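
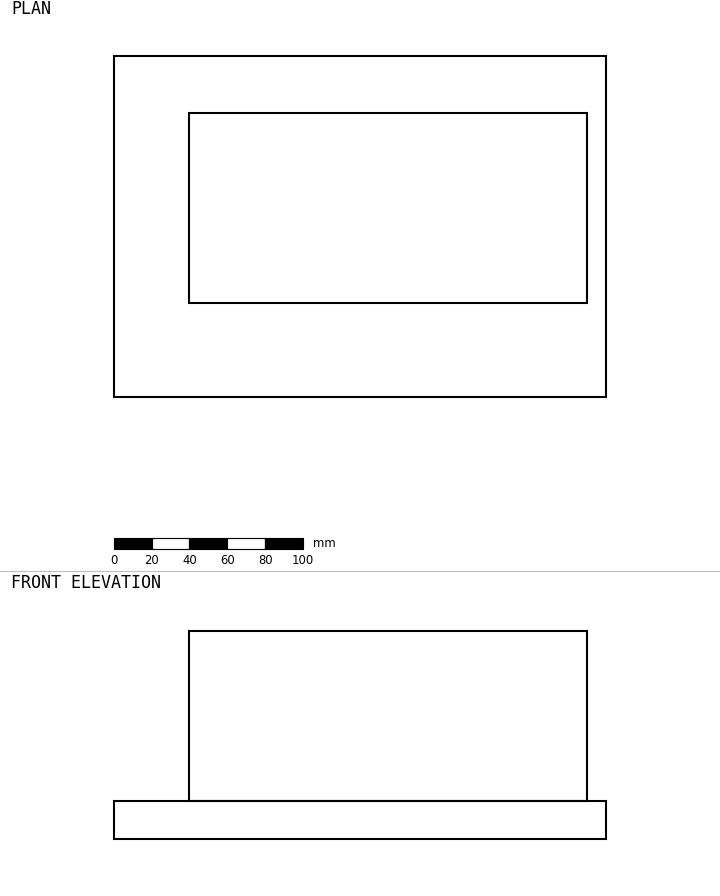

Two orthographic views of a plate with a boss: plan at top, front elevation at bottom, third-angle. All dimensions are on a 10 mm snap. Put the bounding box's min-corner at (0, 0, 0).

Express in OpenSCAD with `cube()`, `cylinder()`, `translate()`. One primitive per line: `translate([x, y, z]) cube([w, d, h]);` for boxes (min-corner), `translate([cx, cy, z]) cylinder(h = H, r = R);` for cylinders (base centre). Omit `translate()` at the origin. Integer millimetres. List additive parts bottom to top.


cube([260, 180, 20]);
translate([40, 50, 20]) cube([210, 100, 90]);


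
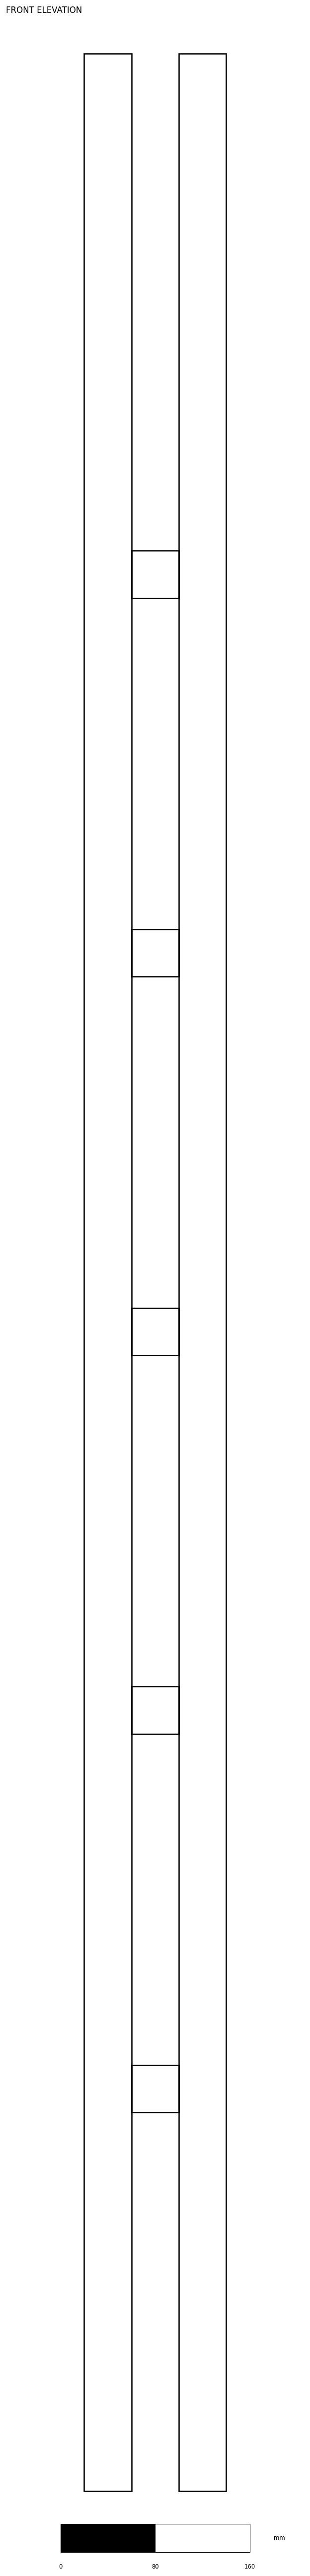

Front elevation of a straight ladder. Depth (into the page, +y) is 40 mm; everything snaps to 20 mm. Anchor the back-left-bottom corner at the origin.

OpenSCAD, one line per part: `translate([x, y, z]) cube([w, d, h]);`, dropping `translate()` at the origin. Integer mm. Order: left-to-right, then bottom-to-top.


cube([40, 40, 2060]);
translate([40, 0, 320]) cube([40, 40, 40]);
translate([40, 0, 640]) cube([40, 40, 40]);
translate([40, 0, 960]) cube([40, 40, 40]);
translate([40, 0, 1280]) cube([40, 40, 40]);
translate([40, 0, 1600]) cube([40, 40, 40]);
translate([80, 0, 0]) cube([40, 40, 2060]);


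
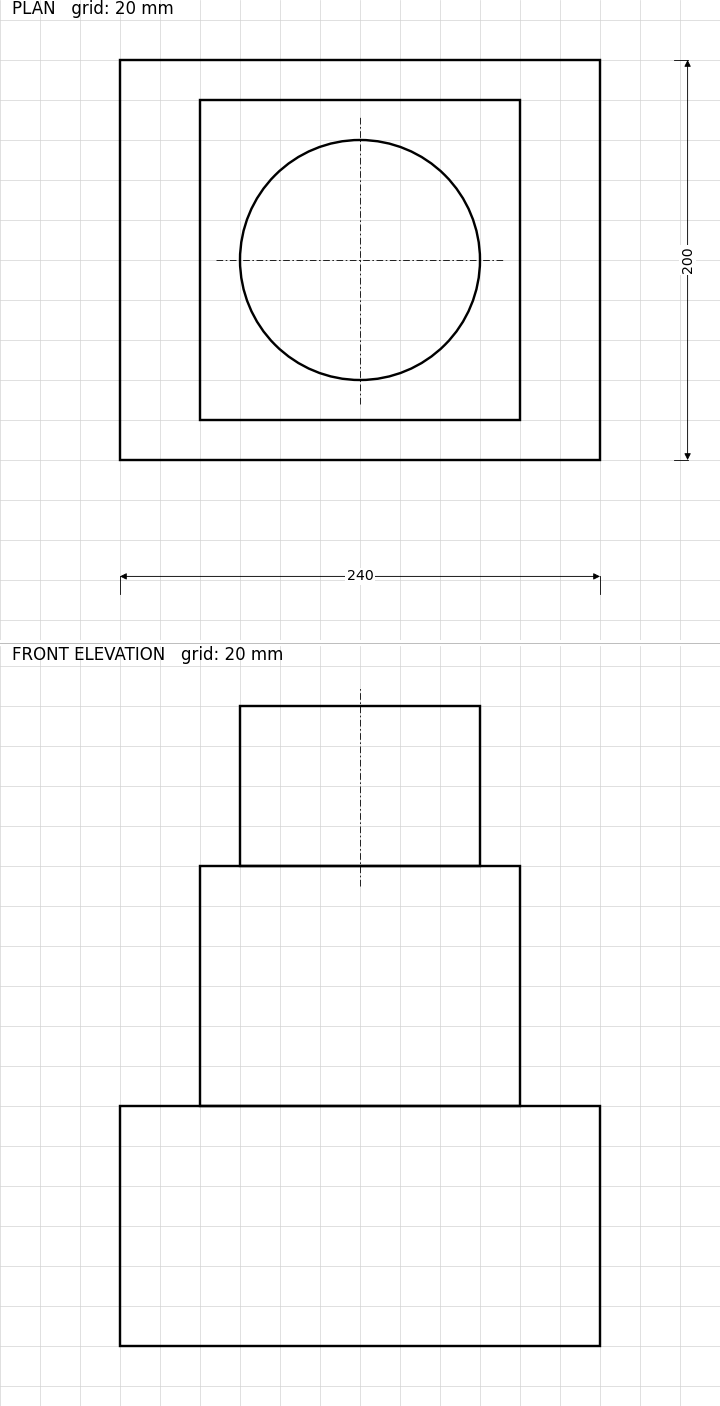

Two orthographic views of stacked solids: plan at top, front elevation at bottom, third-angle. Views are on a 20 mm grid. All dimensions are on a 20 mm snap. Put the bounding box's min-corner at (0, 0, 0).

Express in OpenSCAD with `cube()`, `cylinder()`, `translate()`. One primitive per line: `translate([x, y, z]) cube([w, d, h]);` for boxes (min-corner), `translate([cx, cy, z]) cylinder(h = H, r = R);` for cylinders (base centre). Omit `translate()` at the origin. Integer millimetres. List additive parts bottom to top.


cube([240, 200, 120]);
translate([40, 20, 120]) cube([160, 160, 120]);
translate([120, 100, 240]) cylinder(h = 80, r = 60);


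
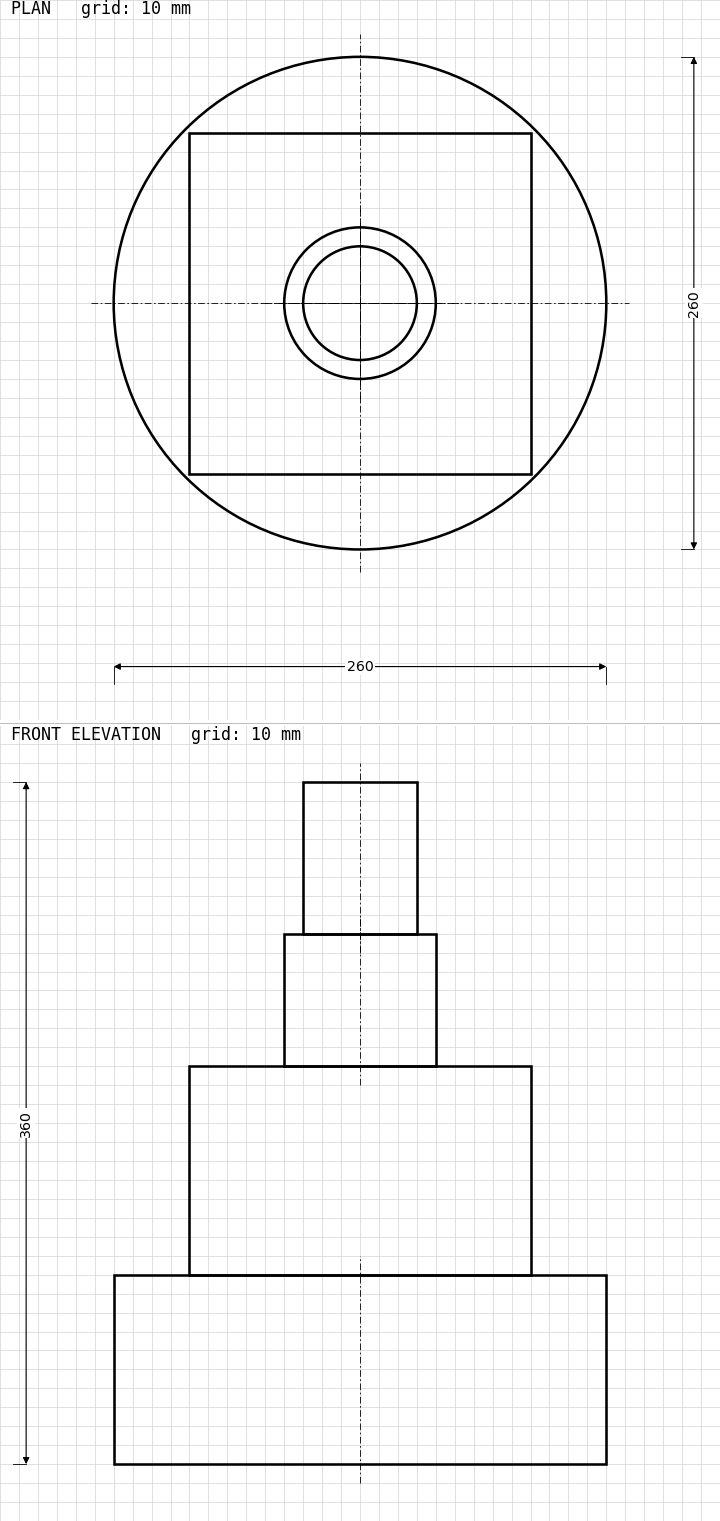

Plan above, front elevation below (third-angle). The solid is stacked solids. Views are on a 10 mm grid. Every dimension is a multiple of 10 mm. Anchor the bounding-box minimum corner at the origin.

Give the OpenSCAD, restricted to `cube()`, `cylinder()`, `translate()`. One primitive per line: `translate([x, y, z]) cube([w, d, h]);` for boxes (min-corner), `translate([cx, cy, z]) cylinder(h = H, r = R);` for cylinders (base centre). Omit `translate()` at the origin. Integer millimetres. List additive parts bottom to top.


translate([130, 130, 0]) cylinder(h = 100, r = 130);
translate([40, 40, 100]) cube([180, 180, 110]);
translate([130, 130, 210]) cylinder(h = 70, r = 40);
translate([130, 130, 280]) cylinder(h = 80, r = 30);


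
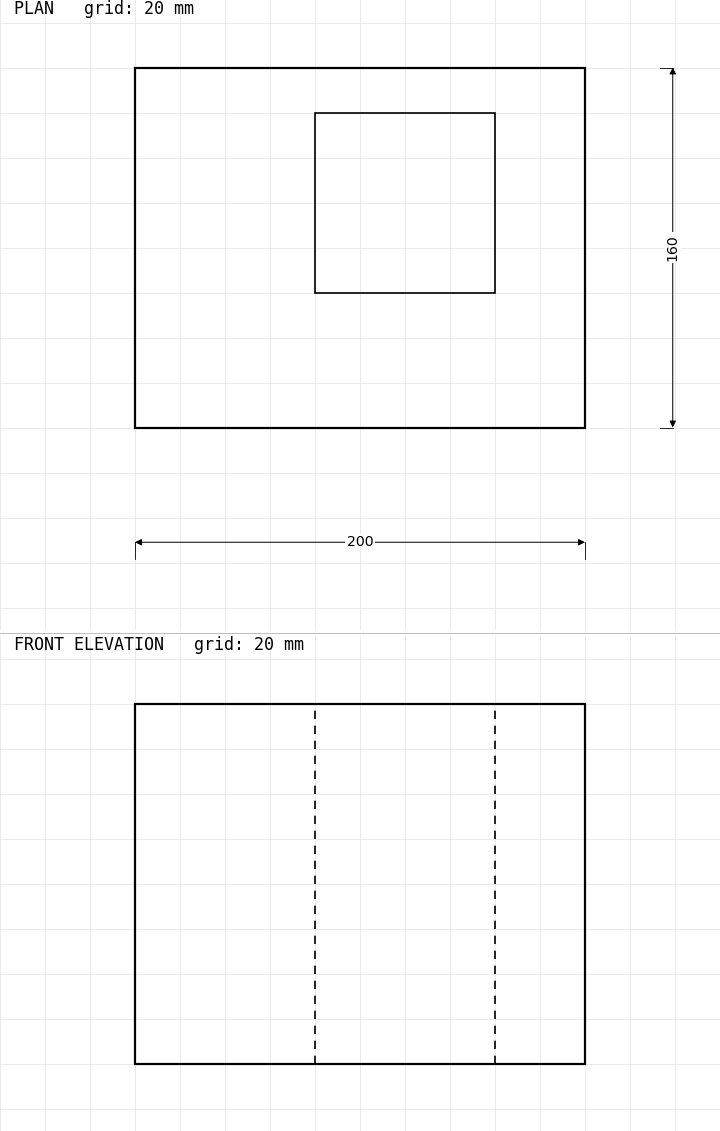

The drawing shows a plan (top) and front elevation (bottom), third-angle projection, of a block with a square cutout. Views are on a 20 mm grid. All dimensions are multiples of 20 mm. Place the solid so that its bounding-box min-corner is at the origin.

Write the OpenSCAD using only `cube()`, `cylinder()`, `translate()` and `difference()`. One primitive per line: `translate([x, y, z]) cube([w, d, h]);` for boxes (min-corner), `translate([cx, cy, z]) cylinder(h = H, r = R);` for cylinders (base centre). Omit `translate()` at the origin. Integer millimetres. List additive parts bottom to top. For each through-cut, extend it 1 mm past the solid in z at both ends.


difference() {
  cube([200, 160, 160]);
  translate([80, 60, -1]) cube([80, 80, 162]);
}


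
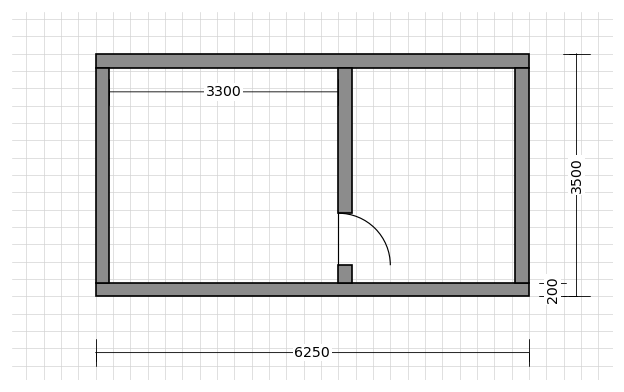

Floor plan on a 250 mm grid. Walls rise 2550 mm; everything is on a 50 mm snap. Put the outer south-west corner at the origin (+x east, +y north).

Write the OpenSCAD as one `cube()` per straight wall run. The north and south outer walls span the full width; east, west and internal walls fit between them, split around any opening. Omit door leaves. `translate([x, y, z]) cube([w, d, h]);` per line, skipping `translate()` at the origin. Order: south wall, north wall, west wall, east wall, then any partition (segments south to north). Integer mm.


cube([6250, 200, 2550]);
translate([0, 3300, 0]) cube([6250, 200, 2550]);
translate([0, 200, 0]) cube([200, 3100, 2550]);
translate([6050, 200, 0]) cube([200, 3100, 2550]);
translate([3500, 200, 0]) cube([200, 250, 2550]);
translate([3500, 1200, 0]) cube([200, 2100, 2550]);


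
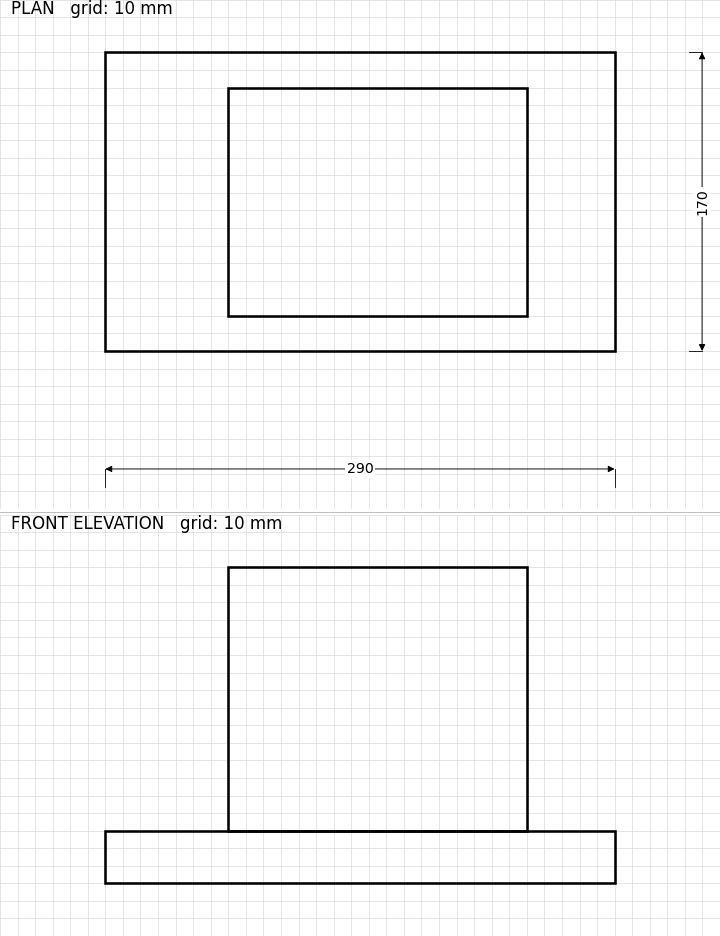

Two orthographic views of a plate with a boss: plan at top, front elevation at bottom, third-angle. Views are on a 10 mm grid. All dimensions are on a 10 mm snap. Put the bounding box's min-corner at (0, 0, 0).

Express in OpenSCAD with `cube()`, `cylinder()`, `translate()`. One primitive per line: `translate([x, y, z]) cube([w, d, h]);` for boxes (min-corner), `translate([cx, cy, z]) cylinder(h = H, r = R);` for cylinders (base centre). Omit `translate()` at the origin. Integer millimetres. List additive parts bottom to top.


cube([290, 170, 30]);
translate([70, 20, 30]) cube([170, 130, 150]);


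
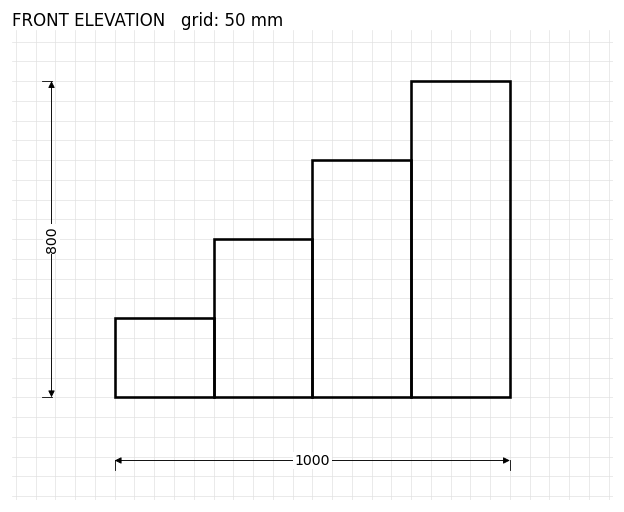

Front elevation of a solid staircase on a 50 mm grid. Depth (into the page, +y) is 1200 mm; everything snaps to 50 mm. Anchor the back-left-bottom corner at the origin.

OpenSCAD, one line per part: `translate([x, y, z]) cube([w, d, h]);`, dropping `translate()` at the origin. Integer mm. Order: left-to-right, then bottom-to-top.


cube([250, 1200, 200]);
translate([250, 0, 0]) cube([250, 1200, 400]);
translate([500, 0, 0]) cube([250, 1200, 600]);
translate([750, 0, 0]) cube([250, 1200, 800]);


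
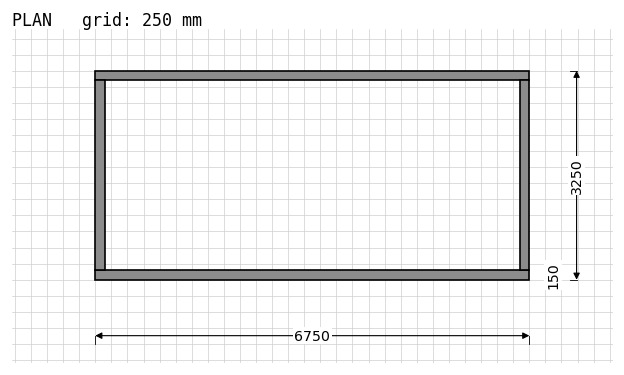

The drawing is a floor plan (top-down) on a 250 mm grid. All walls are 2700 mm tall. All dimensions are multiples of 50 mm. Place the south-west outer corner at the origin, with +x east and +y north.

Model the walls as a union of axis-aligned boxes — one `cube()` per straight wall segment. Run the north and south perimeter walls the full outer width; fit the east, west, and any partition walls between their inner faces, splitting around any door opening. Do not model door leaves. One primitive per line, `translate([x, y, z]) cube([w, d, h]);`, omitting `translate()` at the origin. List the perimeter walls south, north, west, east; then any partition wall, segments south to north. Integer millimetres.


cube([6750, 150, 2700]);
translate([0, 3100, 0]) cube([6750, 150, 2700]);
translate([0, 150, 0]) cube([150, 2950, 2700]);
translate([6600, 150, 0]) cube([150, 2950, 2700]);


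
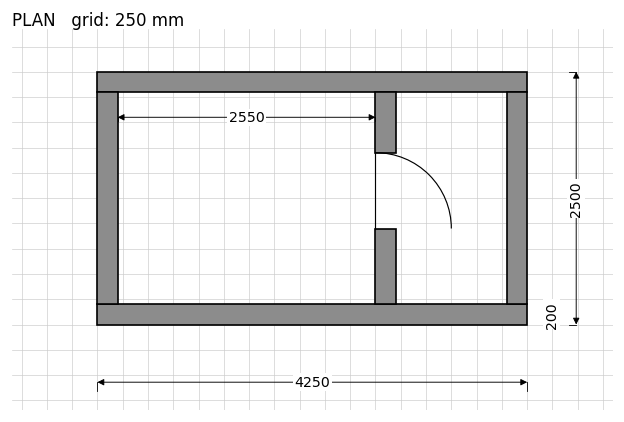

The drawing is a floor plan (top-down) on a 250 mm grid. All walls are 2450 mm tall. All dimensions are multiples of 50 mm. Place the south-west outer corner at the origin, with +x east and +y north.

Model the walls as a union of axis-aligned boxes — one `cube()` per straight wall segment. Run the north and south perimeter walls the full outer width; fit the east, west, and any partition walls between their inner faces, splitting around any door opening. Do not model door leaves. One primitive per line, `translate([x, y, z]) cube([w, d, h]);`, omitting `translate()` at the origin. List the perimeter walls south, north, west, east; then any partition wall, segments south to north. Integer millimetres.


cube([4250, 200, 2450]);
translate([0, 2300, 0]) cube([4250, 200, 2450]);
translate([0, 200, 0]) cube([200, 2100, 2450]);
translate([4050, 200, 0]) cube([200, 2100, 2450]);
translate([2750, 200, 0]) cube([200, 750, 2450]);
translate([2750, 1700, 0]) cube([200, 600, 2450]);


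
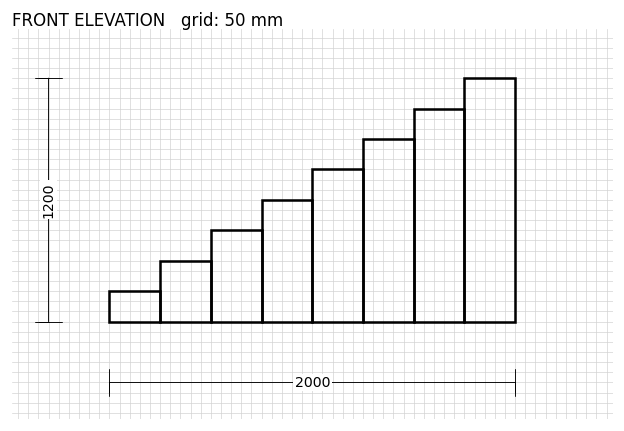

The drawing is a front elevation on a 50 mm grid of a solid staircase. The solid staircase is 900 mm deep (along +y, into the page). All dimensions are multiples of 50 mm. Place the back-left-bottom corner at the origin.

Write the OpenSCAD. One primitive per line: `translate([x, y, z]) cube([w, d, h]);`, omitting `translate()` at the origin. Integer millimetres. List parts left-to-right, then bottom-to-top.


cube([250, 900, 150]);
translate([250, 0, 0]) cube([250, 900, 300]);
translate([500, 0, 0]) cube([250, 900, 450]);
translate([750, 0, 0]) cube([250, 900, 600]);
translate([1000, 0, 0]) cube([250, 900, 750]);
translate([1250, 0, 0]) cube([250, 900, 900]);
translate([1500, 0, 0]) cube([250, 900, 1050]);
translate([1750, 0, 0]) cube([250, 900, 1200]);


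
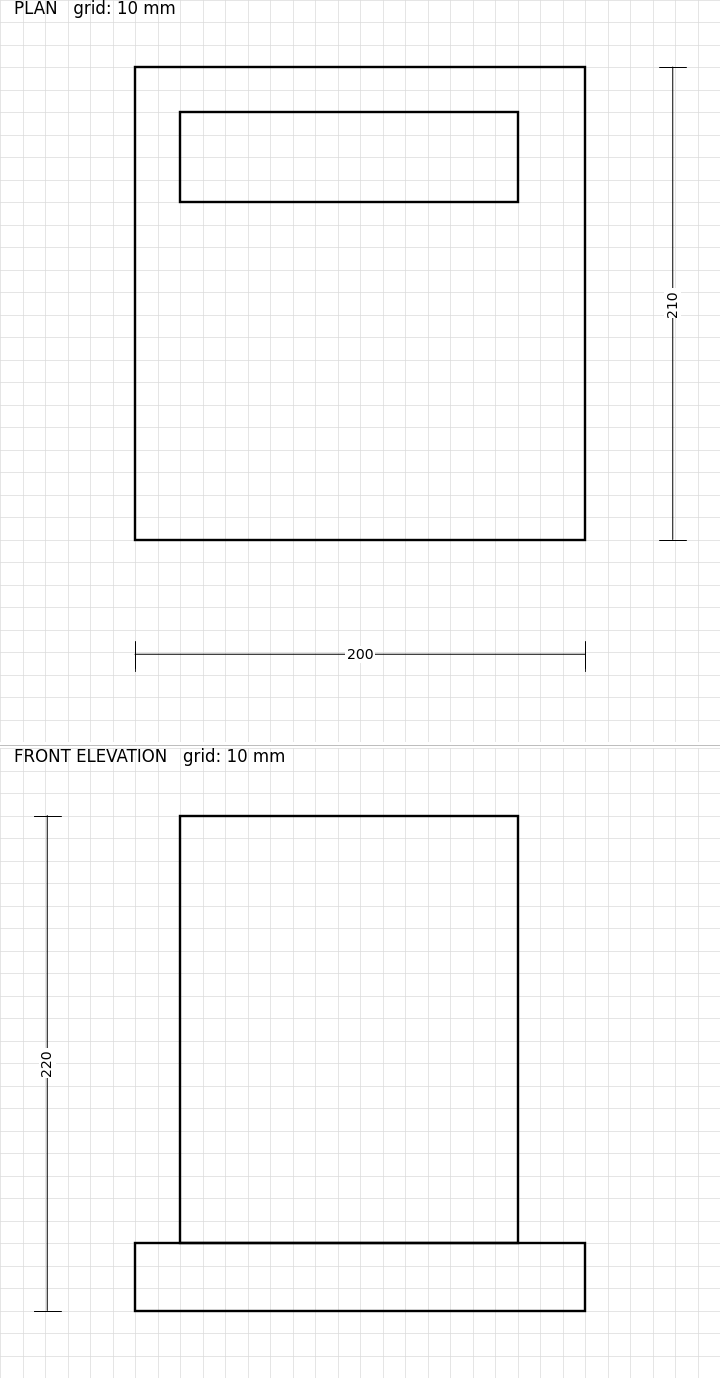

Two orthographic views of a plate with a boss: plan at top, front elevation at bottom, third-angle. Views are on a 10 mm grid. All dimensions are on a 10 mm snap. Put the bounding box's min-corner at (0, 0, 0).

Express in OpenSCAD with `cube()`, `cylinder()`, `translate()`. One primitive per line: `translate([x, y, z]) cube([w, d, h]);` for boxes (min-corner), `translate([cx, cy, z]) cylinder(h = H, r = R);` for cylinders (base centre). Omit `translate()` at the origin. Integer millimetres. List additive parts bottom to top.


cube([200, 210, 30]);
translate([20, 150, 30]) cube([150, 40, 190]);


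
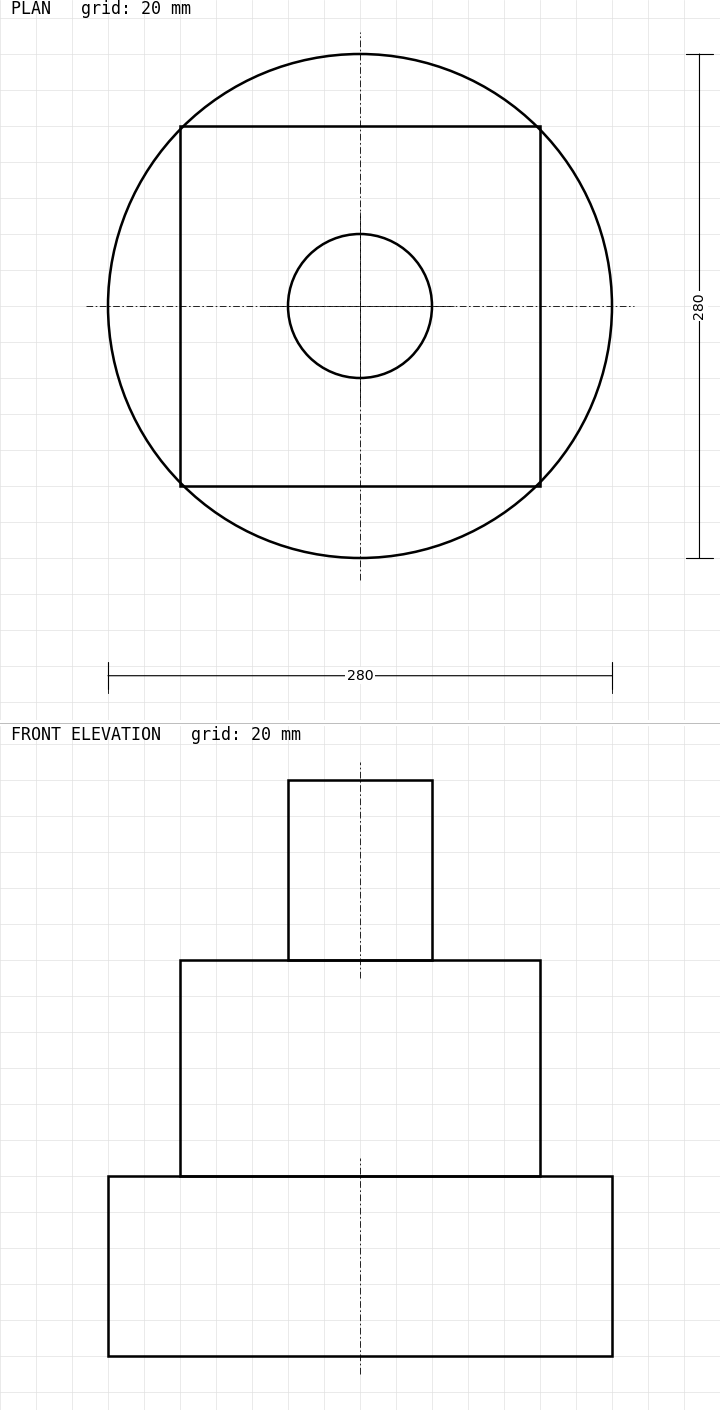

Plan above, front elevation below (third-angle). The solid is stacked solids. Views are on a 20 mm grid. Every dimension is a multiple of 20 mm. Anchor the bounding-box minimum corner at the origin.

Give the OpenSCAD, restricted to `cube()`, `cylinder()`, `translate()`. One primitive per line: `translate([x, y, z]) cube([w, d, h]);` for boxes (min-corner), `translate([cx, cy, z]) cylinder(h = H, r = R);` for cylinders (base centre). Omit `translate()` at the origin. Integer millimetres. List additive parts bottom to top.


translate([140, 140, 0]) cylinder(h = 100, r = 140);
translate([40, 40, 100]) cube([200, 200, 120]);
translate([140, 140, 220]) cylinder(h = 100, r = 40);


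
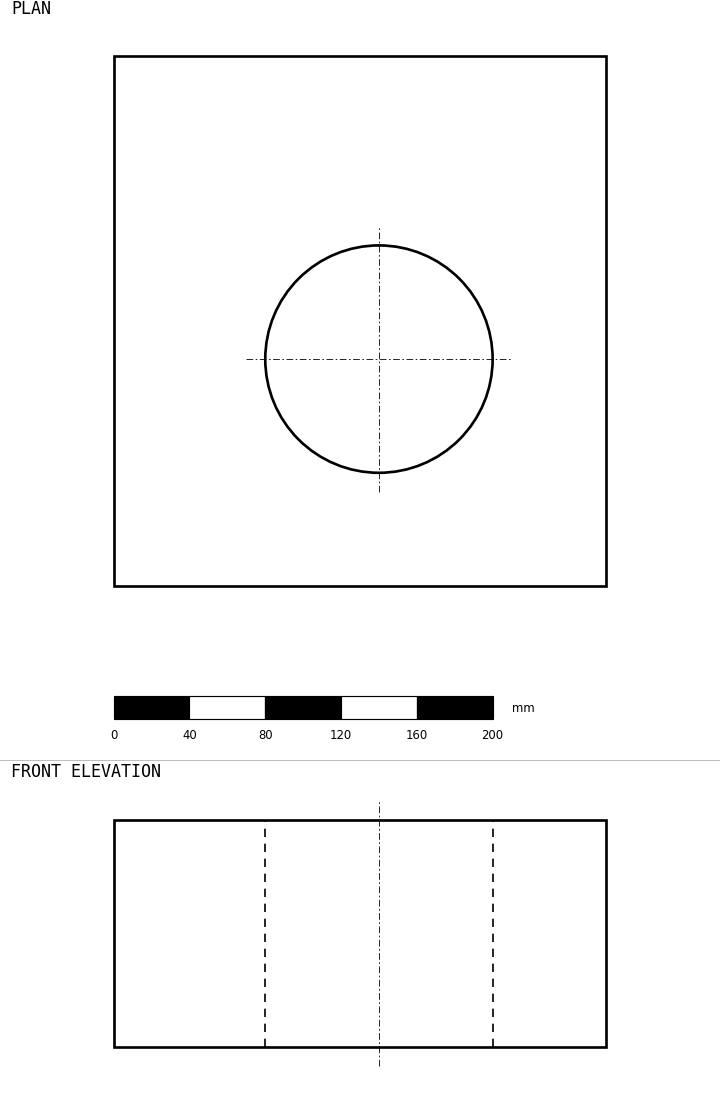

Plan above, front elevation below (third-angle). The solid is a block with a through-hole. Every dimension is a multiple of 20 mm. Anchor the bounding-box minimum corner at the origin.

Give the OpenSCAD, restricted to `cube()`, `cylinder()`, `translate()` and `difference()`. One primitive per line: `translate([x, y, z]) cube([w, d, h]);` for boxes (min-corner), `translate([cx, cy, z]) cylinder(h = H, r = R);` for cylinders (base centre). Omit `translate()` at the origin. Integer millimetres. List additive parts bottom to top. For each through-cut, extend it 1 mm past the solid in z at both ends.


difference() {
  cube([260, 280, 120]);
  translate([140, 120, -1]) cylinder(h = 122, r = 60);
}


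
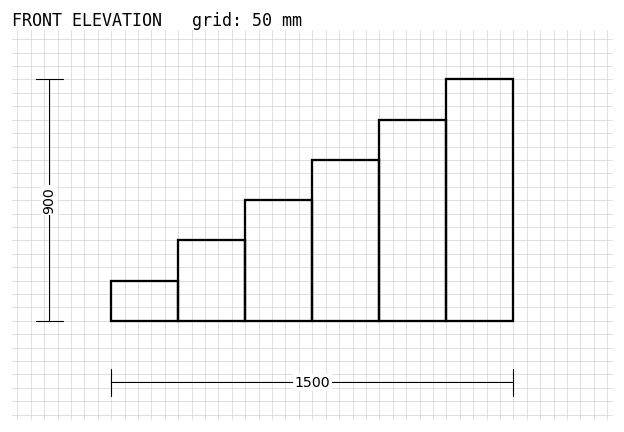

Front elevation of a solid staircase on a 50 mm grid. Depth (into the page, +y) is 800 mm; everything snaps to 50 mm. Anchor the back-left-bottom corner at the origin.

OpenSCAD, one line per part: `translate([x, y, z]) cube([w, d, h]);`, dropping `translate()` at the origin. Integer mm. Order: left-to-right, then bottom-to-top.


cube([250, 800, 150]);
translate([250, 0, 0]) cube([250, 800, 300]);
translate([500, 0, 0]) cube([250, 800, 450]);
translate([750, 0, 0]) cube([250, 800, 600]);
translate([1000, 0, 0]) cube([250, 800, 750]);
translate([1250, 0, 0]) cube([250, 800, 900]);


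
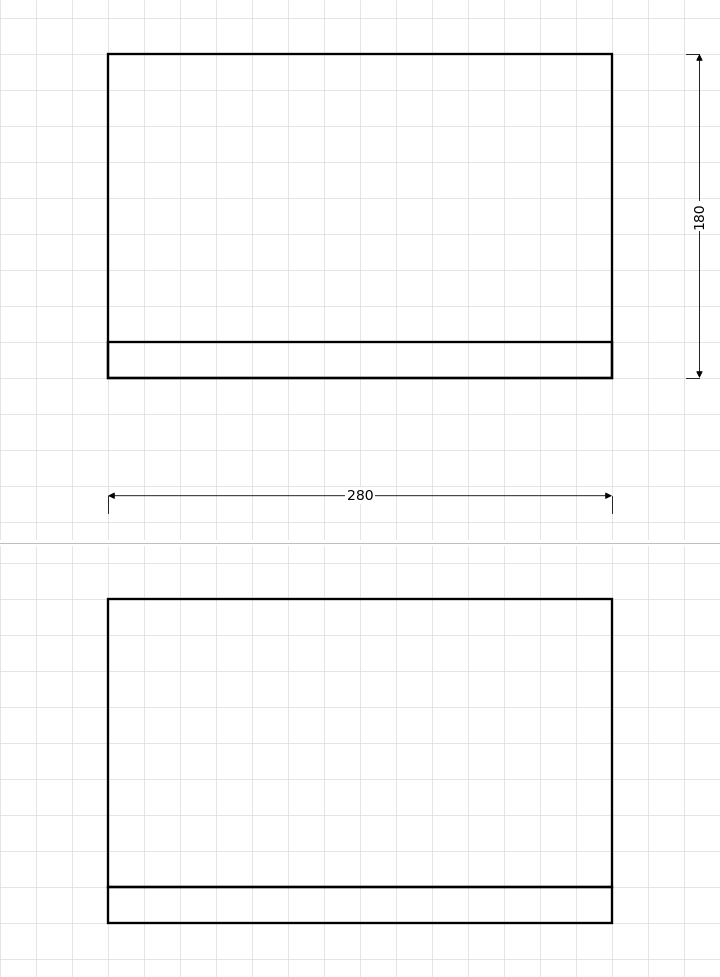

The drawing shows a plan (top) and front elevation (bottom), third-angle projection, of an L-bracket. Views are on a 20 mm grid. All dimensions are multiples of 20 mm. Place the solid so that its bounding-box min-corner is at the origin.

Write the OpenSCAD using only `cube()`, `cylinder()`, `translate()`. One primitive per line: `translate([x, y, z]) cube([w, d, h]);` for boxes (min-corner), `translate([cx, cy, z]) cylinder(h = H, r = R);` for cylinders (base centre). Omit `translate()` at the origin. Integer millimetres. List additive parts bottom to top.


cube([280, 180, 20]);
translate([0, 0, 20]) cube([280, 20, 160]);


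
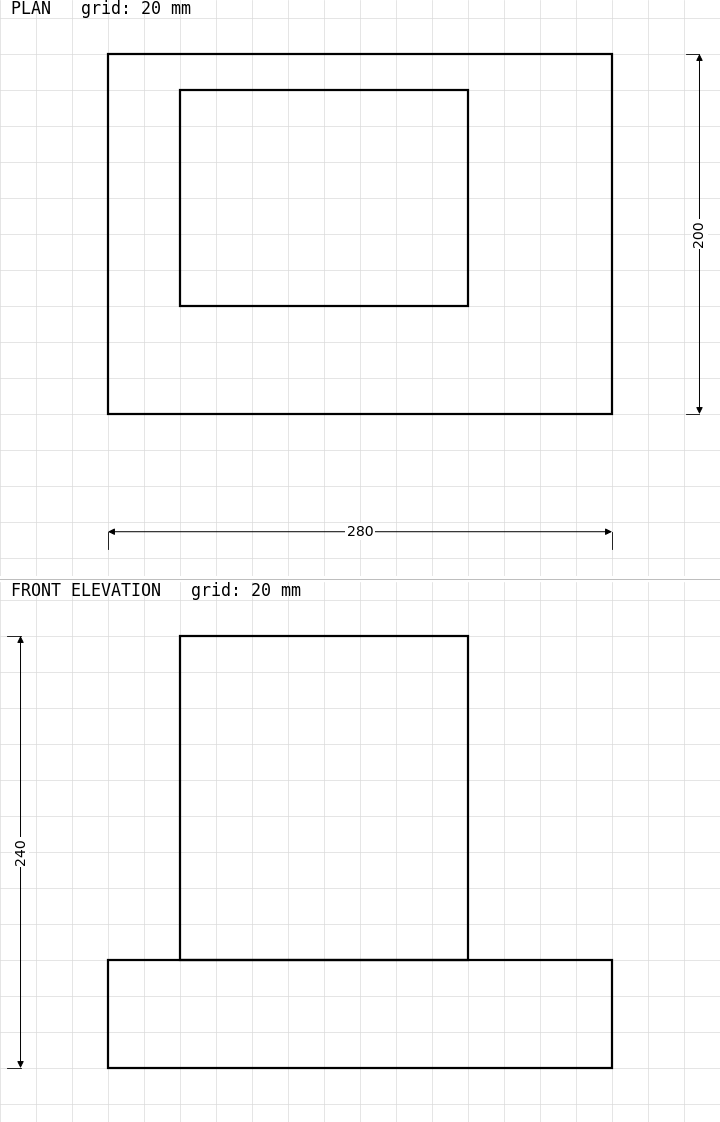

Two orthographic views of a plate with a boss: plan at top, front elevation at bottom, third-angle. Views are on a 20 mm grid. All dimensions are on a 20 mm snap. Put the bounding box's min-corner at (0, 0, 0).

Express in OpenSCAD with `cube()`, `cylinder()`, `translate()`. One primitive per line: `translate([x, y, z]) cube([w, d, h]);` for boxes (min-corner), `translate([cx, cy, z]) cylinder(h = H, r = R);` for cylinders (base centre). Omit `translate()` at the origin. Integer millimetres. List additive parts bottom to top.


cube([280, 200, 60]);
translate([40, 60, 60]) cube([160, 120, 180]);


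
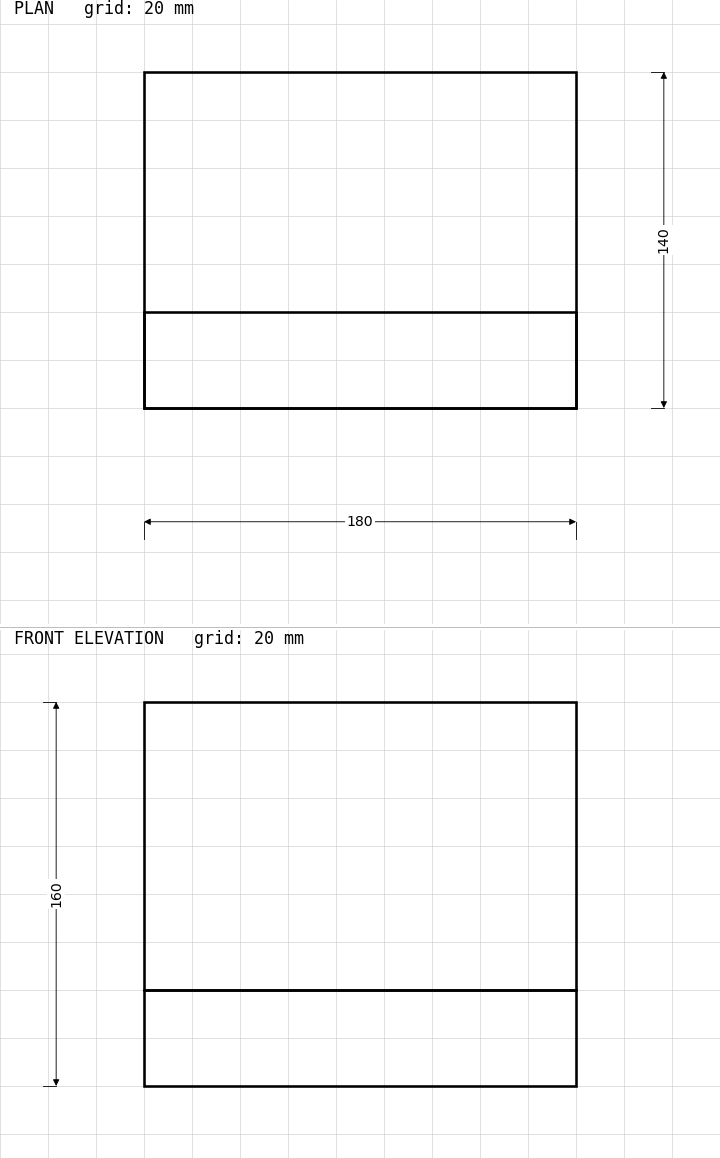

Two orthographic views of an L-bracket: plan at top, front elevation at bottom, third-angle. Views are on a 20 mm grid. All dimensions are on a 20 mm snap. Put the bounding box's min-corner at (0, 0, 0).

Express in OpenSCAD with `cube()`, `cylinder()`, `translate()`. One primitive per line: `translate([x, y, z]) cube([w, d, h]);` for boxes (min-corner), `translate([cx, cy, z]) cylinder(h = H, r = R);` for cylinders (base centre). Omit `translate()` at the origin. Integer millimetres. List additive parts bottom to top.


cube([180, 140, 40]);
translate([0, 0, 40]) cube([180, 40, 120]);


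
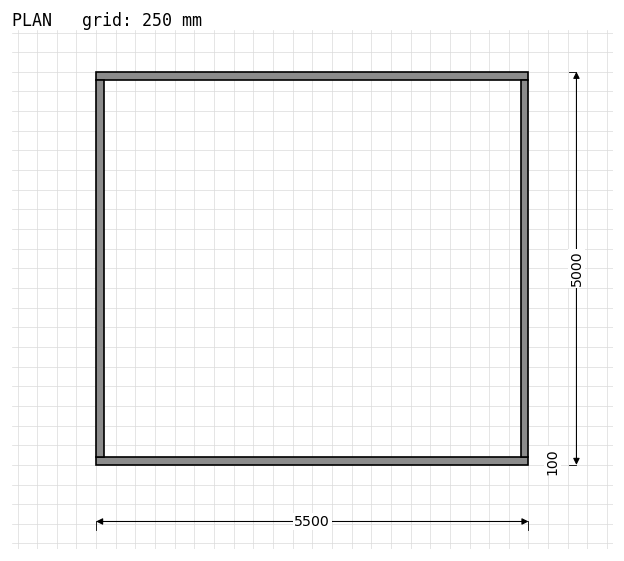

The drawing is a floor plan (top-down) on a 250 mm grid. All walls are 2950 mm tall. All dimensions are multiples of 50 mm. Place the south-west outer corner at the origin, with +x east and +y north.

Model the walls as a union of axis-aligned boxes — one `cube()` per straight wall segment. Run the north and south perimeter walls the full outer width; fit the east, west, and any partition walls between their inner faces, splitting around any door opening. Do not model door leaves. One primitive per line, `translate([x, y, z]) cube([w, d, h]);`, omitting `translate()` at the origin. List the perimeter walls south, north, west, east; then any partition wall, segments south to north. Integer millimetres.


cube([5500, 100, 2950]);
translate([0, 4900, 0]) cube([5500, 100, 2950]);
translate([0, 100, 0]) cube([100, 4800, 2950]);
translate([5400, 100, 0]) cube([100, 4800, 2950]);


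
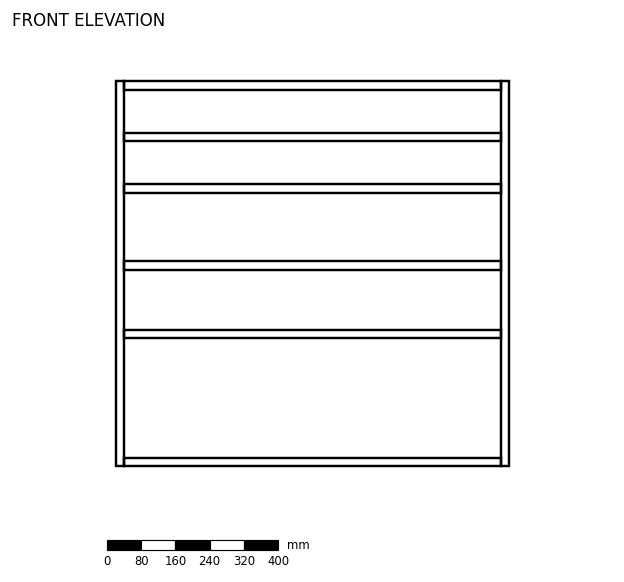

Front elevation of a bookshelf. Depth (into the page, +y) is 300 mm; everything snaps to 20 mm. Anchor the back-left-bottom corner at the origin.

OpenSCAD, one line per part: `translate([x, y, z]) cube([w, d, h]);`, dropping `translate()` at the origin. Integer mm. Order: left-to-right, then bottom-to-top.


cube([20, 300, 900]);
translate([20, 0, 0]) cube([880, 300, 20]);
translate([20, 0, 300]) cube([880, 300, 20]);
translate([20, 0, 460]) cube([880, 300, 20]);
translate([20, 0, 640]) cube([880, 300, 20]);
translate([20, 0, 760]) cube([880, 300, 20]);
translate([20, 0, 880]) cube([880, 300, 20]);
translate([900, 0, 0]) cube([20, 300, 900]);


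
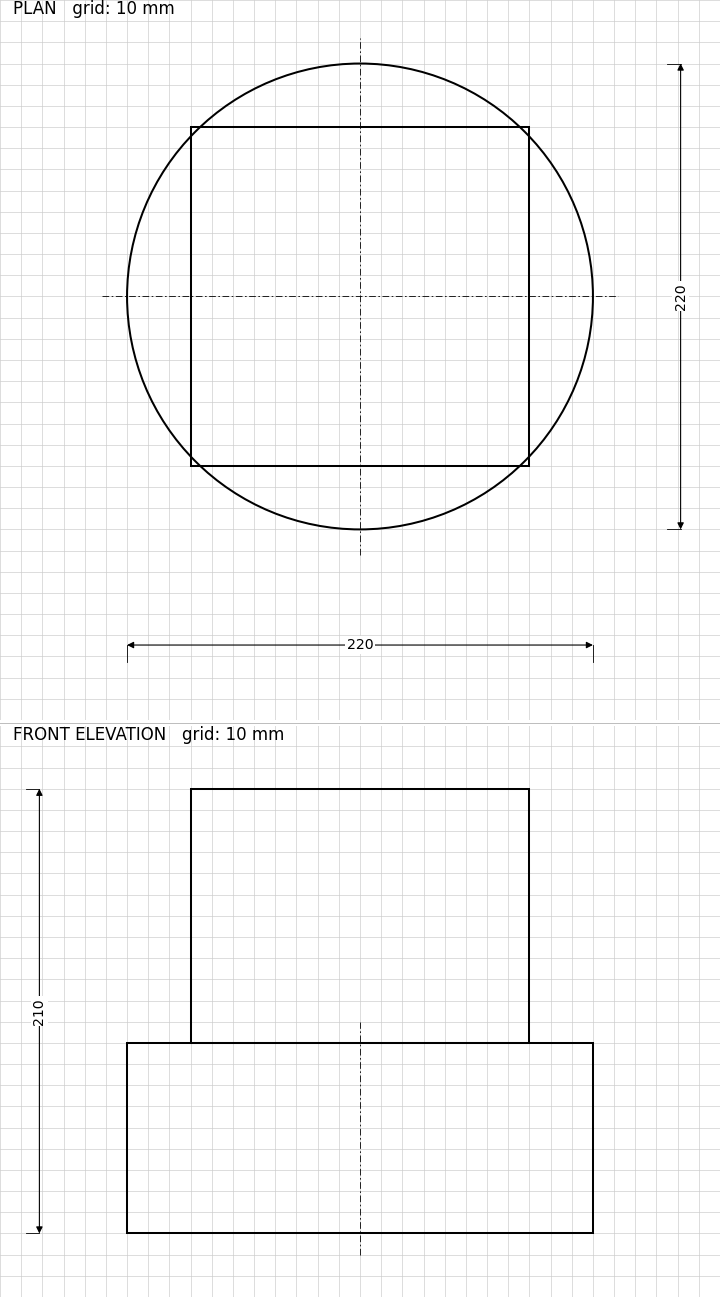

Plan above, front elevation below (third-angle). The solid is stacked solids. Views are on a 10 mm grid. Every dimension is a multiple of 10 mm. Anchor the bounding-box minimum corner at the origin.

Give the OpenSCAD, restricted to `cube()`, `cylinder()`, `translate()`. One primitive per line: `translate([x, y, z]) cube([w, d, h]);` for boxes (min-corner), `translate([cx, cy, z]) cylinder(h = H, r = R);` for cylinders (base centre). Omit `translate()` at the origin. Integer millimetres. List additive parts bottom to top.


translate([110, 110, 0]) cylinder(h = 90, r = 110);
translate([30, 30, 90]) cube([160, 160, 120]);


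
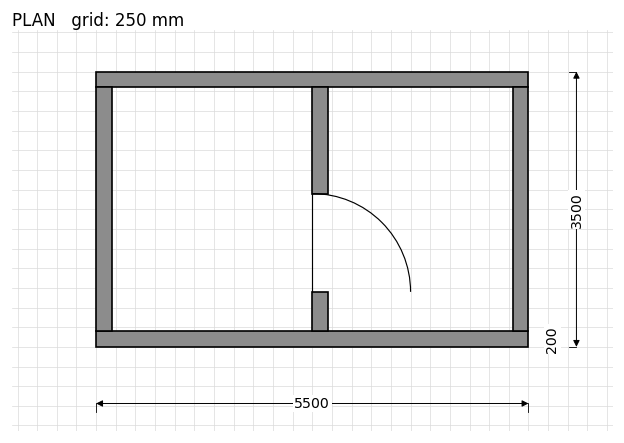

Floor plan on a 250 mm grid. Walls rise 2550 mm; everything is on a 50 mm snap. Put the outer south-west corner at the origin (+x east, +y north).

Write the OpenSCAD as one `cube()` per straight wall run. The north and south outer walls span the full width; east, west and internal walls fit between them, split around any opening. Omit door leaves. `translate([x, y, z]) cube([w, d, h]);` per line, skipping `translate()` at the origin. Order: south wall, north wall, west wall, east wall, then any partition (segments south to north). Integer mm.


cube([5500, 200, 2550]);
translate([0, 3300, 0]) cube([5500, 200, 2550]);
translate([0, 200, 0]) cube([200, 3100, 2550]);
translate([5300, 200, 0]) cube([200, 3100, 2550]);
translate([2750, 200, 0]) cube([200, 500, 2550]);
translate([2750, 1950, 0]) cube([200, 1350, 2550]);


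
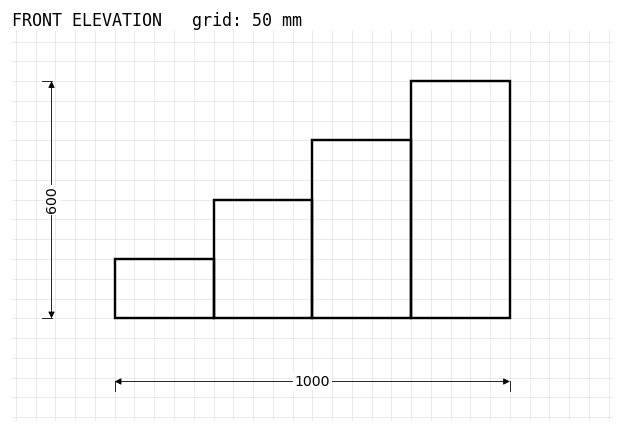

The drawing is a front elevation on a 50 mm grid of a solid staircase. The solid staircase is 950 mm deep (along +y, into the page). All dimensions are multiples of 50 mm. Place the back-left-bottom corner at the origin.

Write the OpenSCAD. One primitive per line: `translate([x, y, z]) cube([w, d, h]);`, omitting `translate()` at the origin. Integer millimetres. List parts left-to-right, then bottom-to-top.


cube([250, 950, 150]);
translate([250, 0, 0]) cube([250, 950, 300]);
translate([500, 0, 0]) cube([250, 950, 450]);
translate([750, 0, 0]) cube([250, 950, 600]);


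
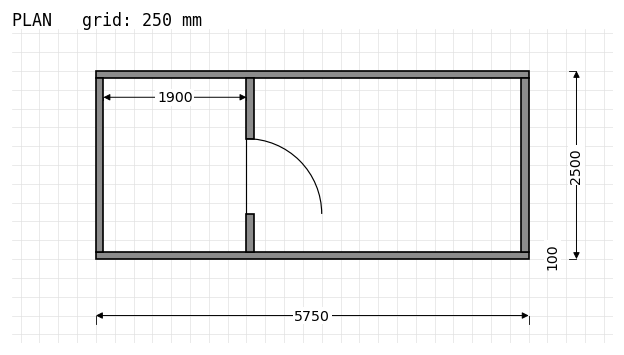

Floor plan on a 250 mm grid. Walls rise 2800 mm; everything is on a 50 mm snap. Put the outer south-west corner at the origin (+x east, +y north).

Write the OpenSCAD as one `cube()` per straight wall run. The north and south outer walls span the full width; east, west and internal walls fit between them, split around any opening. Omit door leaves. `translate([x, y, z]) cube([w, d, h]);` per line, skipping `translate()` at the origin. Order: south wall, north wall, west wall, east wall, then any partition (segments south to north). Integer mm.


cube([5750, 100, 2800]);
translate([0, 2400, 0]) cube([5750, 100, 2800]);
translate([0, 100, 0]) cube([100, 2300, 2800]);
translate([5650, 100, 0]) cube([100, 2300, 2800]);
translate([2000, 100, 0]) cube([100, 500, 2800]);
translate([2000, 1600, 0]) cube([100, 800, 2800]);


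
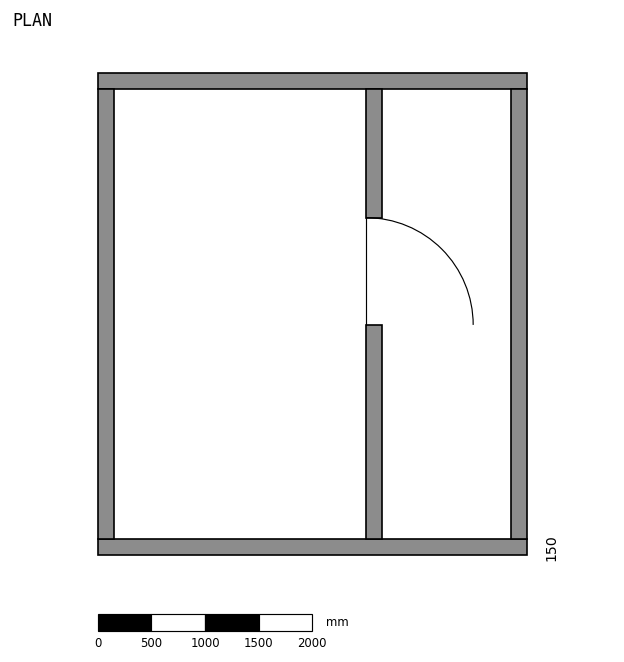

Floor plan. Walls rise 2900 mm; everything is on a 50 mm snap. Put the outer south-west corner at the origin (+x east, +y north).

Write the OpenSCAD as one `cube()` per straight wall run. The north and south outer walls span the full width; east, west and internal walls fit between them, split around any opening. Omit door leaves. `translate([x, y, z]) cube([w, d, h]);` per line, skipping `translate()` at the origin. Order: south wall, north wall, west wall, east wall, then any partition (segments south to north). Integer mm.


cube([4000, 150, 2900]);
translate([0, 4350, 0]) cube([4000, 150, 2900]);
translate([0, 150, 0]) cube([150, 4200, 2900]);
translate([3850, 150, 0]) cube([150, 4200, 2900]);
translate([2500, 150, 0]) cube([150, 2000, 2900]);
translate([2500, 3150, 0]) cube([150, 1200, 2900]);


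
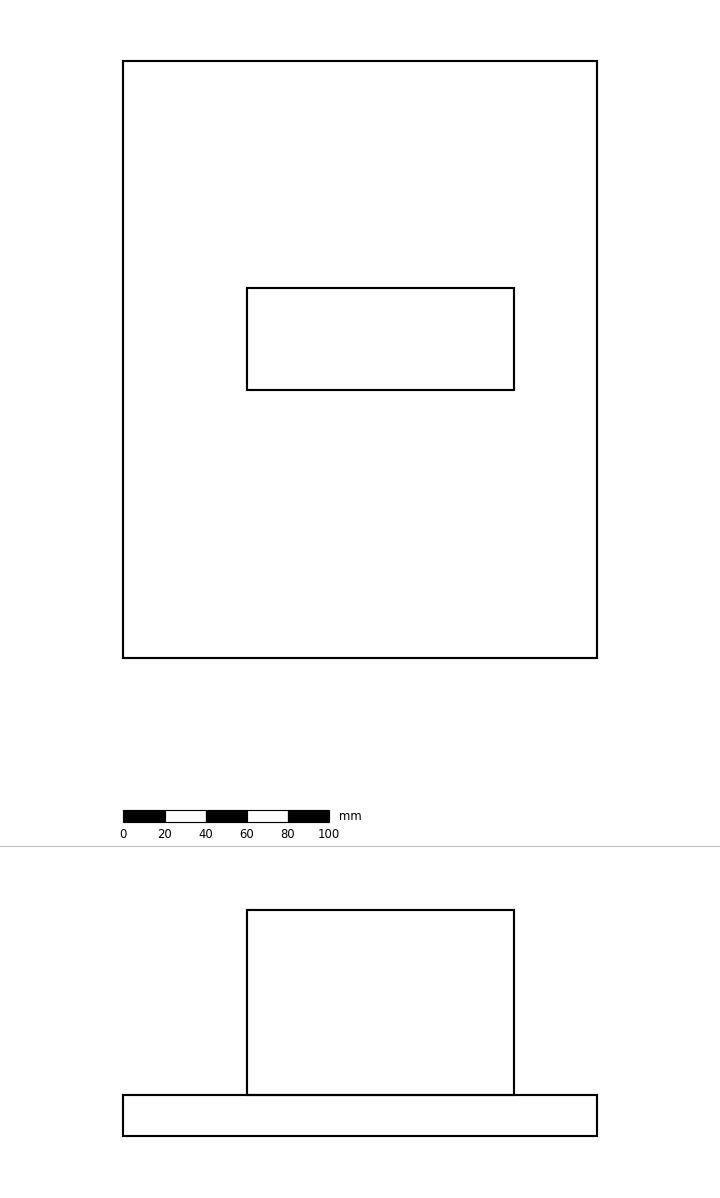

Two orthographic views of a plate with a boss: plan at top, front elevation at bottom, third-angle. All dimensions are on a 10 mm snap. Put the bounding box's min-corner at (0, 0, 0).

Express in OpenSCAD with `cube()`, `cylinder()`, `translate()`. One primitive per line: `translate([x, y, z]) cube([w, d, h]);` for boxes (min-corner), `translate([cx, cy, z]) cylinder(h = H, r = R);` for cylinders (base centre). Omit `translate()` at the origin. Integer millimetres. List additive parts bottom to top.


cube([230, 290, 20]);
translate([60, 130, 20]) cube([130, 50, 90]);


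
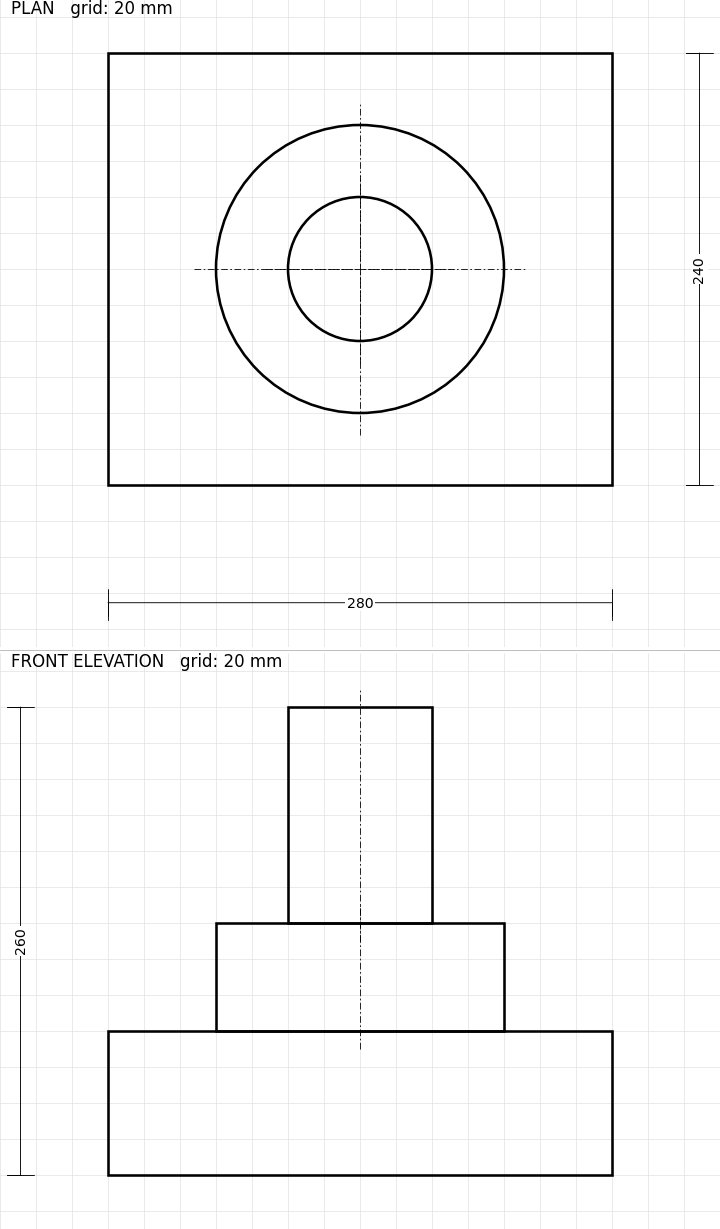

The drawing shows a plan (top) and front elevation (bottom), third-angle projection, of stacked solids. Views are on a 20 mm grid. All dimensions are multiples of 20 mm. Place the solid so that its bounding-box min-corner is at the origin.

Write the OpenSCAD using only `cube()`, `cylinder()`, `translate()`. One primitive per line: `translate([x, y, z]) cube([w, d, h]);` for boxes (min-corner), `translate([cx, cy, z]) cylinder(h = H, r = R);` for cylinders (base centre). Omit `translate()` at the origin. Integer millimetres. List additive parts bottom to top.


cube([280, 240, 80]);
translate([140, 120, 80]) cylinder(h = 60, r = 80);
translate([140, 120, 140]) cylinder(h = 120, r = 40);


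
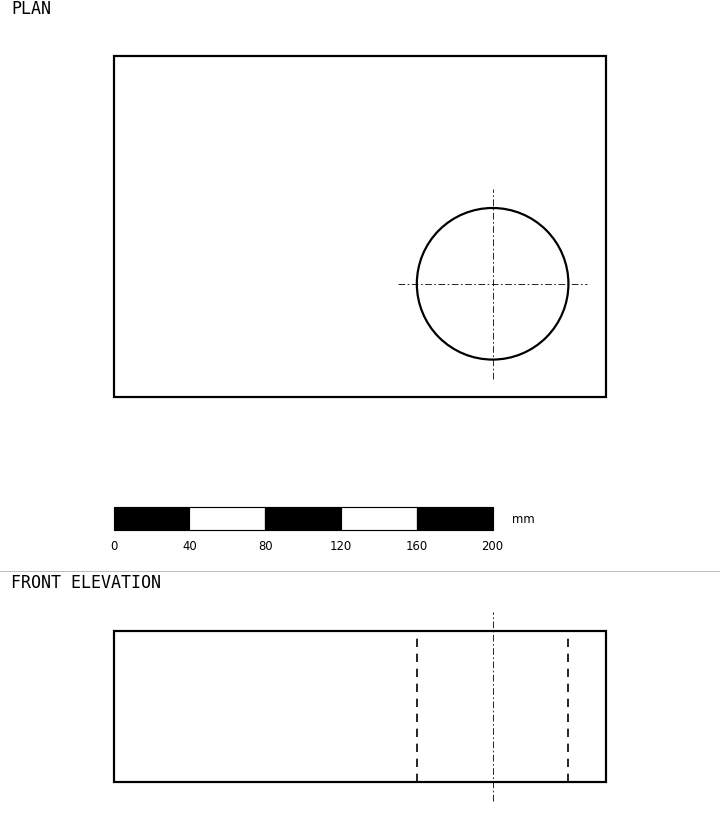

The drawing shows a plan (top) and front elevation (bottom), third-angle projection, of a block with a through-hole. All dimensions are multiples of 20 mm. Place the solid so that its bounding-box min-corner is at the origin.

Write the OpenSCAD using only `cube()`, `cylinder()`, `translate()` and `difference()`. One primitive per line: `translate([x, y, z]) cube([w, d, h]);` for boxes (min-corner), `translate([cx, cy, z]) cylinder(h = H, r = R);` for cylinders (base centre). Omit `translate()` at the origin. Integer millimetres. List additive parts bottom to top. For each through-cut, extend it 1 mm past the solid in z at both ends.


difference() {
  cube([260, 180, 80]);
  translate([200, 60, -1]) cylinder(h = 82, r = 40);
}


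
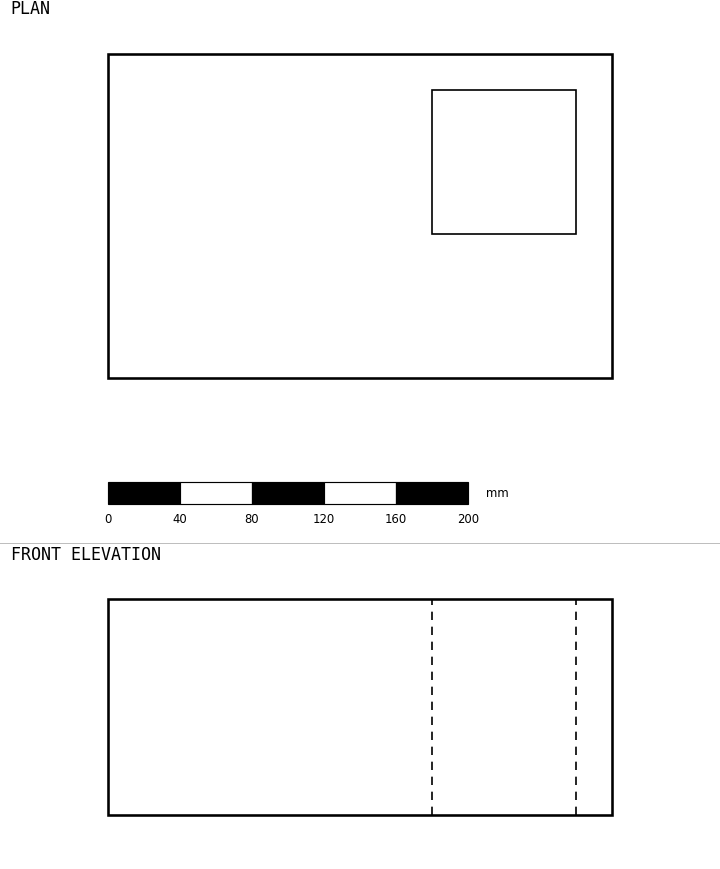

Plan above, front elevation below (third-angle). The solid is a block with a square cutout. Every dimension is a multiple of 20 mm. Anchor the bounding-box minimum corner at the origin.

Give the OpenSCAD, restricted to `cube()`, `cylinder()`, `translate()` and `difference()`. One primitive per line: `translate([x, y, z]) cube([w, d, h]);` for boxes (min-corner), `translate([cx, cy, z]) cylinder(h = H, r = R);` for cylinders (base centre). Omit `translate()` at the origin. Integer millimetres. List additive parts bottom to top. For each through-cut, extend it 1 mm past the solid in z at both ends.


difference() {
  cube([280, 180, 120]);
  translate([180, 80, -1]) cube([80, 80, 122]);
}


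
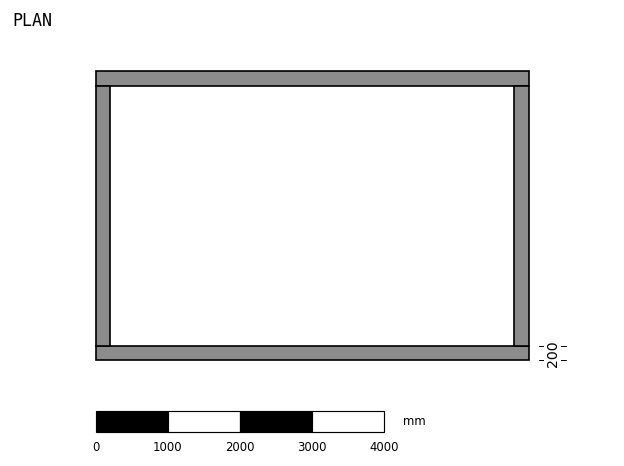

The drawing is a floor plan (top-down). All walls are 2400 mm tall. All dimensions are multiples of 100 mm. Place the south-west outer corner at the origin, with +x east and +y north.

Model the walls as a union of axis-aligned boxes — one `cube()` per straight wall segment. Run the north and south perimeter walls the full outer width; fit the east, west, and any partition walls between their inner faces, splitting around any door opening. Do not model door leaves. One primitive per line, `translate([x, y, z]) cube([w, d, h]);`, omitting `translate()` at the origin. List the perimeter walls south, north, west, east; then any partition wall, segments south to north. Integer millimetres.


cube([6000, 200, 2400]);
translate([0, 3800, 0]) cube([6000, 200, 2400]);
translate([0, 200, 0]) cube([200, 3600, 2400]);
translate([5800, 200, 0]) cube([200, 3600, 2400]);


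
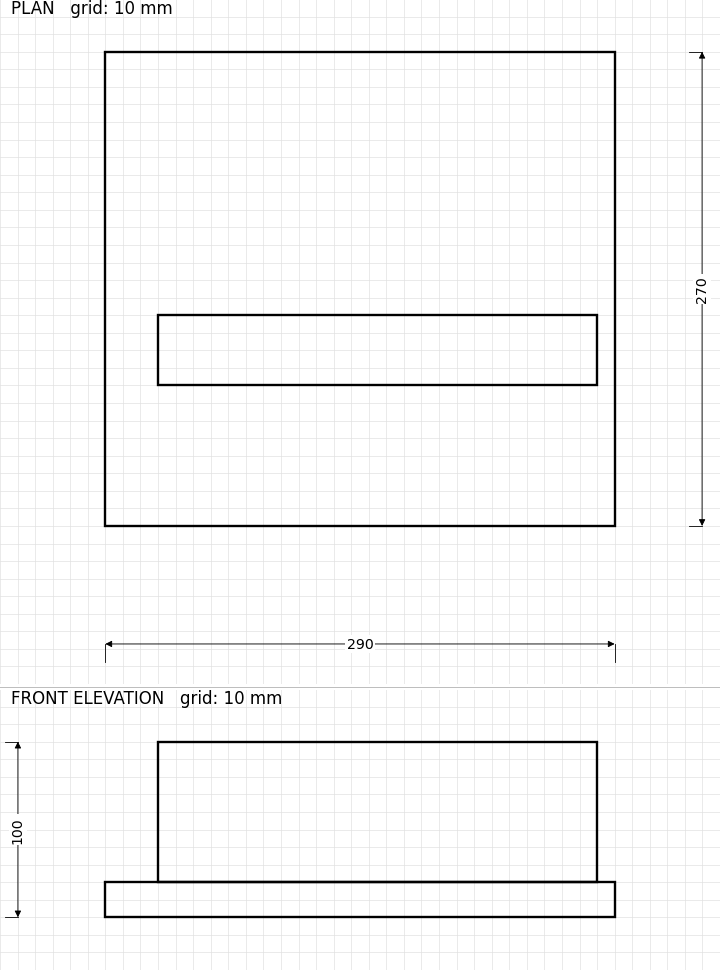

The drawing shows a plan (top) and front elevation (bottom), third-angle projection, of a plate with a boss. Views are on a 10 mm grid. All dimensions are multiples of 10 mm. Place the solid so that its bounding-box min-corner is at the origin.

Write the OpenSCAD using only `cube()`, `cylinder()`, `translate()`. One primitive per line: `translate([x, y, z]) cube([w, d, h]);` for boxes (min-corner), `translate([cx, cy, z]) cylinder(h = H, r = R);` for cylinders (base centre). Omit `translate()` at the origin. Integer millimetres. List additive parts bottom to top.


cube([290, 270, 20]);
translate([30, 80, 20]) cube([250, 40, 80]);


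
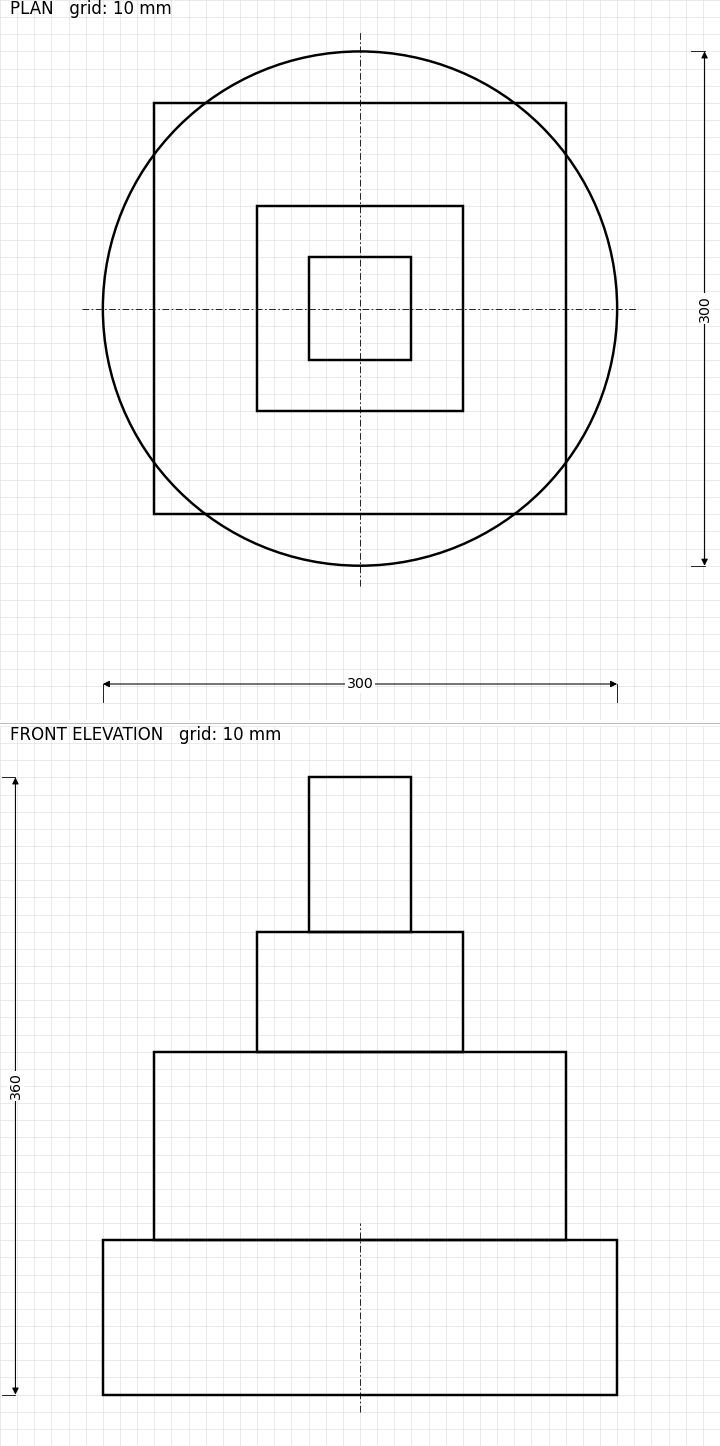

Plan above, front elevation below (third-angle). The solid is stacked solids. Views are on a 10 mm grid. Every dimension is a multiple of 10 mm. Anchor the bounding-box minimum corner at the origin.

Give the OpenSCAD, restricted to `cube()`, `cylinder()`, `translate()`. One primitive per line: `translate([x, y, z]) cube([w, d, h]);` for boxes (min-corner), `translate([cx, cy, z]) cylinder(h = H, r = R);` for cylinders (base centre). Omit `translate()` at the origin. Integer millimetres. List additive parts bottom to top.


translate([150, 150, 0]) cylinder(h = 90, r = 150);
translate([30, 30, 90]) cube([240, 240, 110]);
translate([90, 90, 200]) cube([120, 120, 70]);
translate([120, 120, 270]) cube([60, 60, 90]);


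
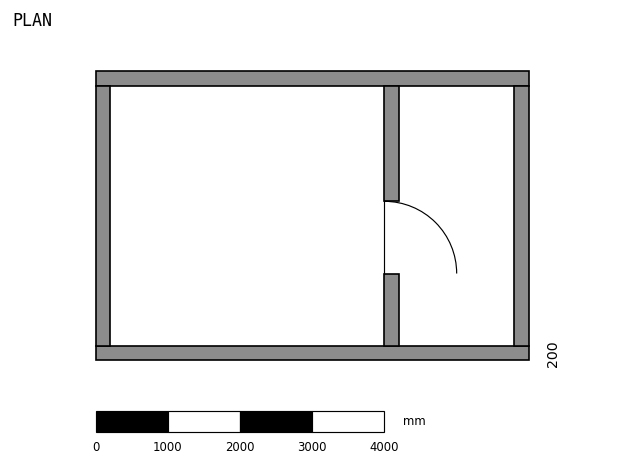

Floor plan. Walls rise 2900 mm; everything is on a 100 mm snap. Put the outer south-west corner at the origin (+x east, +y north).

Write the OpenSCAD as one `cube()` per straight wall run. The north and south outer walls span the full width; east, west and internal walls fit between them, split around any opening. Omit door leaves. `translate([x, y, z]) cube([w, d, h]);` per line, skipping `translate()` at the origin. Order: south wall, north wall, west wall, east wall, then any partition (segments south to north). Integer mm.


cube([6000, 200, 2900]);
translate([0, 3800, 0]) cube([6000, 200, 2900]);
translate([0, 200, 0]) cube([200, 3600, 2900]);
translate([5800, 200, 0]) cube([200, 3600, 2900]);
translate([4000, 200, 0]) cube([200, 1000, 2900]);
translate([4000, 2200, 0]) cube([200, 1600, 2900]);


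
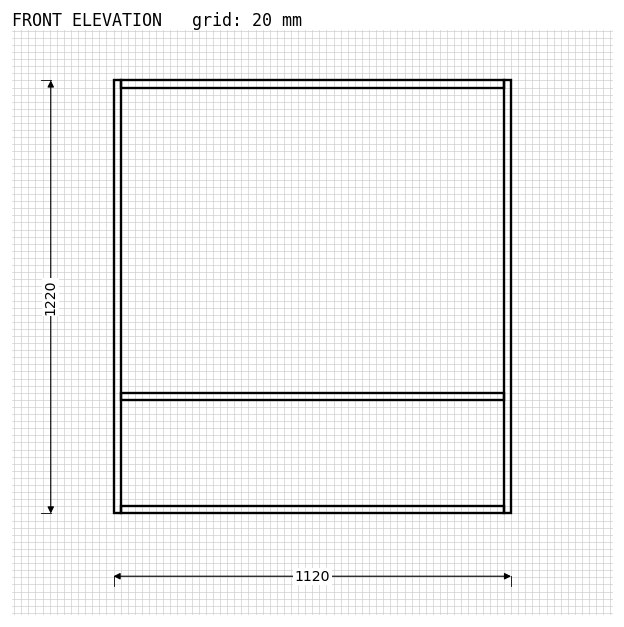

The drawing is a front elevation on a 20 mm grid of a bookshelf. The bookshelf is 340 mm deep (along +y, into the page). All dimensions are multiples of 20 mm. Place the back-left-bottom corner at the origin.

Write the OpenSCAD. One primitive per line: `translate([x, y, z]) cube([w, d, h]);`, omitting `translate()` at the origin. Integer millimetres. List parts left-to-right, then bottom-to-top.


cube([20, 340, 1220]);
translate([20, 0, 0]) cube([1080, 340, 20]);
translate([20, 0, 320]) cube([1080, 340, 20]);
translate([20, 0, 1200]) cube([1080, 340, 20]);
translate([1100, 0, 0]) cube([20, 340, 1220]);


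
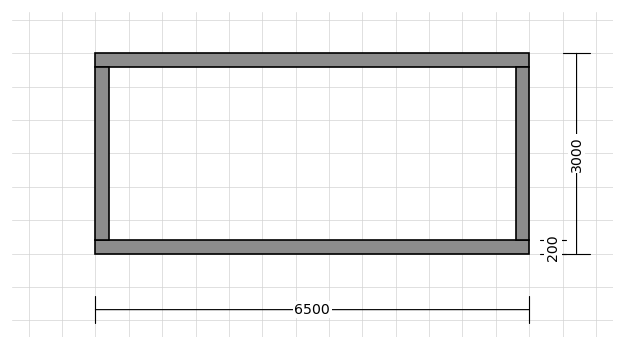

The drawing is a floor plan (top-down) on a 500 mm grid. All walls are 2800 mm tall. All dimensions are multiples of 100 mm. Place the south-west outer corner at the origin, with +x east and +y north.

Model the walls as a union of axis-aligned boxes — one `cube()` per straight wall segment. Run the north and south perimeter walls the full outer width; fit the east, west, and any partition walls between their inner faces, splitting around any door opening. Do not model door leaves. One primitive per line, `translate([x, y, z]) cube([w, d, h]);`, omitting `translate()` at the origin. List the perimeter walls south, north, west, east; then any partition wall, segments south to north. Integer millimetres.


cube([6500, 200, 2800]);
translate([0, 2800, 0]) cube([6500, 200, 2800]);
translate([0, 200, 0]) cube([200, 2600, 2800]);
translate([6300, 200, 0]) cube([200, 2600, 2800]);


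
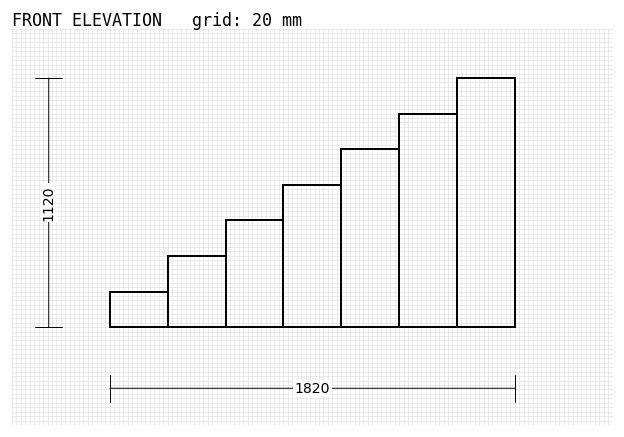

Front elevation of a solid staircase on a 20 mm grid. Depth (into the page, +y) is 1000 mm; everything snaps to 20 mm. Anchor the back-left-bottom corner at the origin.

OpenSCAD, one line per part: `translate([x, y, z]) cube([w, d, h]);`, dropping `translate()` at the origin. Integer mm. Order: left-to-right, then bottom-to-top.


cube([260, 1000, 160]);
translate([260, 0, 0]) cube([260, 1000, 320]);
translate([520, 0, 0]) cube([260, 1000, 480]);
translate([780, 0, 0]) cube([260, 1000, 640]);
translate([1040, 0, 0]) cube([260, 1000, 800]);
translate([1300, 0, 0]) cube([260, 1000, 960]);
translate([1560, 0, 0]) cube([260, 1000, 1120]);


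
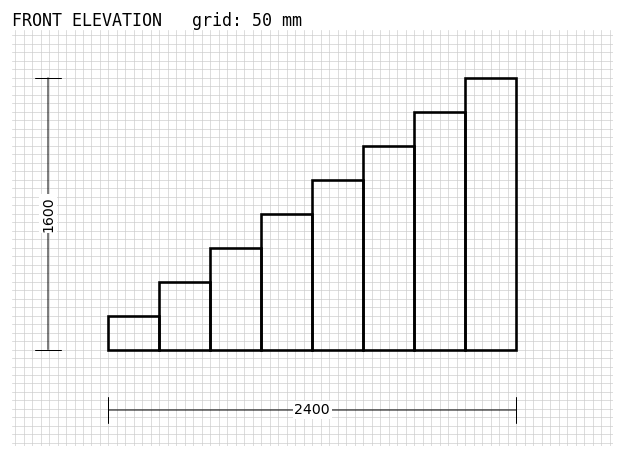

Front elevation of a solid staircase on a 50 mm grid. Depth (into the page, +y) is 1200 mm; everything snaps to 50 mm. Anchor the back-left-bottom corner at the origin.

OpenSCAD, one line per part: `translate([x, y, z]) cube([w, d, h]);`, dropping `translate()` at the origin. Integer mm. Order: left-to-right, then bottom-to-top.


cube([300, 1200, 200]);
translate([300, 0, 0]) cube([300, 1200, 400]);
translate([600, 0, 0]) cube([300, 1200, 600]);
translate([900, 0, 0]) cube([300, 1200, 800]);
translate([1200, 0, 0]) cube([300, 1200, 1000]);
translate([1500, 0, 0]) cube([300, 1200, 1200]);
translate([1800, 0, 0]) cube([300, 1200, 1400]);
translate([2100, 0, 0]) cube([300, 1200, 1600]);


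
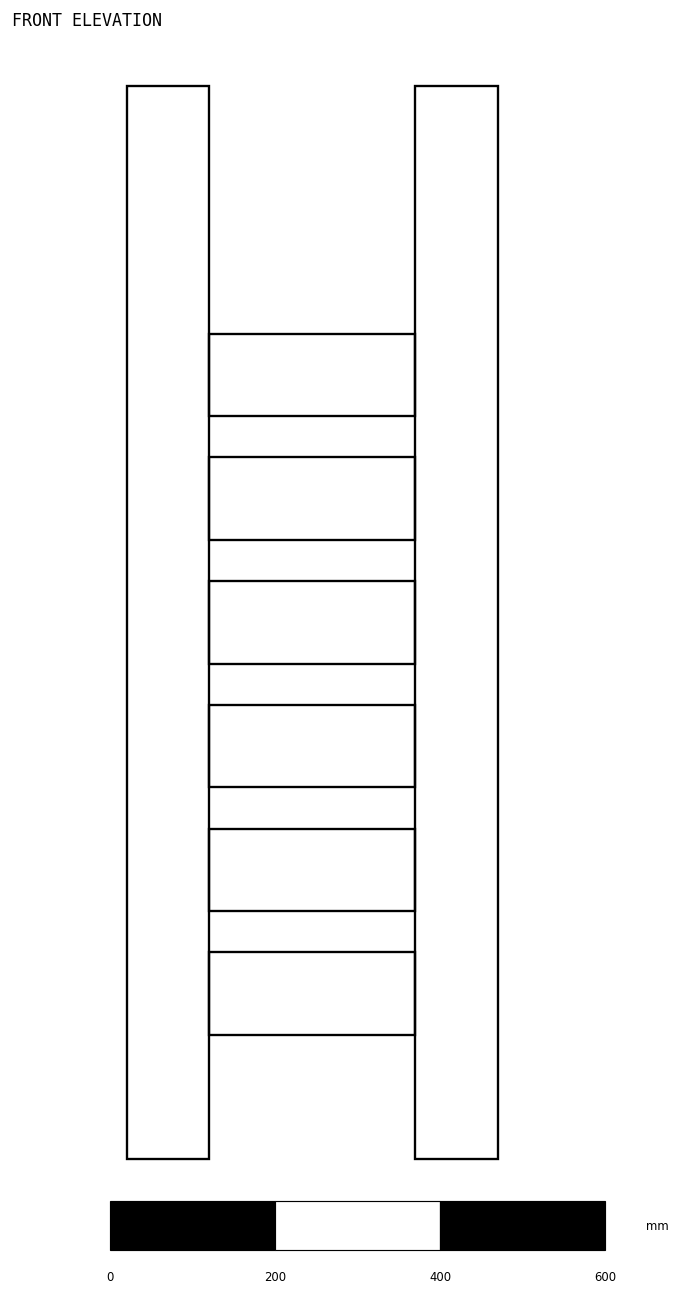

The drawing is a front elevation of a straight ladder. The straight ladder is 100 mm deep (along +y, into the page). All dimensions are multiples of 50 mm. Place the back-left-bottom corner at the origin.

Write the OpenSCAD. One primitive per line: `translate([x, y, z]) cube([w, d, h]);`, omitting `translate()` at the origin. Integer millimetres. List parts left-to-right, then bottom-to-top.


cube([100, 100, 1300]);
translate([100, 0, 150]) cube([250, 100, 100]);
translate([100, 0, 300]) cube([250, 100, 100]);
translate([100, 0, 450]) cube([250, 100, 100]);
translate([100, 0, 600]) cube([250, 100, 100]);
translate([100, 0, 750]) cube([250, 100, 100]);
translate([100, 0, 900]) cube([250, 100, 100]);
translate([350, 0, 0]) cube([100, 100, 1300]);
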